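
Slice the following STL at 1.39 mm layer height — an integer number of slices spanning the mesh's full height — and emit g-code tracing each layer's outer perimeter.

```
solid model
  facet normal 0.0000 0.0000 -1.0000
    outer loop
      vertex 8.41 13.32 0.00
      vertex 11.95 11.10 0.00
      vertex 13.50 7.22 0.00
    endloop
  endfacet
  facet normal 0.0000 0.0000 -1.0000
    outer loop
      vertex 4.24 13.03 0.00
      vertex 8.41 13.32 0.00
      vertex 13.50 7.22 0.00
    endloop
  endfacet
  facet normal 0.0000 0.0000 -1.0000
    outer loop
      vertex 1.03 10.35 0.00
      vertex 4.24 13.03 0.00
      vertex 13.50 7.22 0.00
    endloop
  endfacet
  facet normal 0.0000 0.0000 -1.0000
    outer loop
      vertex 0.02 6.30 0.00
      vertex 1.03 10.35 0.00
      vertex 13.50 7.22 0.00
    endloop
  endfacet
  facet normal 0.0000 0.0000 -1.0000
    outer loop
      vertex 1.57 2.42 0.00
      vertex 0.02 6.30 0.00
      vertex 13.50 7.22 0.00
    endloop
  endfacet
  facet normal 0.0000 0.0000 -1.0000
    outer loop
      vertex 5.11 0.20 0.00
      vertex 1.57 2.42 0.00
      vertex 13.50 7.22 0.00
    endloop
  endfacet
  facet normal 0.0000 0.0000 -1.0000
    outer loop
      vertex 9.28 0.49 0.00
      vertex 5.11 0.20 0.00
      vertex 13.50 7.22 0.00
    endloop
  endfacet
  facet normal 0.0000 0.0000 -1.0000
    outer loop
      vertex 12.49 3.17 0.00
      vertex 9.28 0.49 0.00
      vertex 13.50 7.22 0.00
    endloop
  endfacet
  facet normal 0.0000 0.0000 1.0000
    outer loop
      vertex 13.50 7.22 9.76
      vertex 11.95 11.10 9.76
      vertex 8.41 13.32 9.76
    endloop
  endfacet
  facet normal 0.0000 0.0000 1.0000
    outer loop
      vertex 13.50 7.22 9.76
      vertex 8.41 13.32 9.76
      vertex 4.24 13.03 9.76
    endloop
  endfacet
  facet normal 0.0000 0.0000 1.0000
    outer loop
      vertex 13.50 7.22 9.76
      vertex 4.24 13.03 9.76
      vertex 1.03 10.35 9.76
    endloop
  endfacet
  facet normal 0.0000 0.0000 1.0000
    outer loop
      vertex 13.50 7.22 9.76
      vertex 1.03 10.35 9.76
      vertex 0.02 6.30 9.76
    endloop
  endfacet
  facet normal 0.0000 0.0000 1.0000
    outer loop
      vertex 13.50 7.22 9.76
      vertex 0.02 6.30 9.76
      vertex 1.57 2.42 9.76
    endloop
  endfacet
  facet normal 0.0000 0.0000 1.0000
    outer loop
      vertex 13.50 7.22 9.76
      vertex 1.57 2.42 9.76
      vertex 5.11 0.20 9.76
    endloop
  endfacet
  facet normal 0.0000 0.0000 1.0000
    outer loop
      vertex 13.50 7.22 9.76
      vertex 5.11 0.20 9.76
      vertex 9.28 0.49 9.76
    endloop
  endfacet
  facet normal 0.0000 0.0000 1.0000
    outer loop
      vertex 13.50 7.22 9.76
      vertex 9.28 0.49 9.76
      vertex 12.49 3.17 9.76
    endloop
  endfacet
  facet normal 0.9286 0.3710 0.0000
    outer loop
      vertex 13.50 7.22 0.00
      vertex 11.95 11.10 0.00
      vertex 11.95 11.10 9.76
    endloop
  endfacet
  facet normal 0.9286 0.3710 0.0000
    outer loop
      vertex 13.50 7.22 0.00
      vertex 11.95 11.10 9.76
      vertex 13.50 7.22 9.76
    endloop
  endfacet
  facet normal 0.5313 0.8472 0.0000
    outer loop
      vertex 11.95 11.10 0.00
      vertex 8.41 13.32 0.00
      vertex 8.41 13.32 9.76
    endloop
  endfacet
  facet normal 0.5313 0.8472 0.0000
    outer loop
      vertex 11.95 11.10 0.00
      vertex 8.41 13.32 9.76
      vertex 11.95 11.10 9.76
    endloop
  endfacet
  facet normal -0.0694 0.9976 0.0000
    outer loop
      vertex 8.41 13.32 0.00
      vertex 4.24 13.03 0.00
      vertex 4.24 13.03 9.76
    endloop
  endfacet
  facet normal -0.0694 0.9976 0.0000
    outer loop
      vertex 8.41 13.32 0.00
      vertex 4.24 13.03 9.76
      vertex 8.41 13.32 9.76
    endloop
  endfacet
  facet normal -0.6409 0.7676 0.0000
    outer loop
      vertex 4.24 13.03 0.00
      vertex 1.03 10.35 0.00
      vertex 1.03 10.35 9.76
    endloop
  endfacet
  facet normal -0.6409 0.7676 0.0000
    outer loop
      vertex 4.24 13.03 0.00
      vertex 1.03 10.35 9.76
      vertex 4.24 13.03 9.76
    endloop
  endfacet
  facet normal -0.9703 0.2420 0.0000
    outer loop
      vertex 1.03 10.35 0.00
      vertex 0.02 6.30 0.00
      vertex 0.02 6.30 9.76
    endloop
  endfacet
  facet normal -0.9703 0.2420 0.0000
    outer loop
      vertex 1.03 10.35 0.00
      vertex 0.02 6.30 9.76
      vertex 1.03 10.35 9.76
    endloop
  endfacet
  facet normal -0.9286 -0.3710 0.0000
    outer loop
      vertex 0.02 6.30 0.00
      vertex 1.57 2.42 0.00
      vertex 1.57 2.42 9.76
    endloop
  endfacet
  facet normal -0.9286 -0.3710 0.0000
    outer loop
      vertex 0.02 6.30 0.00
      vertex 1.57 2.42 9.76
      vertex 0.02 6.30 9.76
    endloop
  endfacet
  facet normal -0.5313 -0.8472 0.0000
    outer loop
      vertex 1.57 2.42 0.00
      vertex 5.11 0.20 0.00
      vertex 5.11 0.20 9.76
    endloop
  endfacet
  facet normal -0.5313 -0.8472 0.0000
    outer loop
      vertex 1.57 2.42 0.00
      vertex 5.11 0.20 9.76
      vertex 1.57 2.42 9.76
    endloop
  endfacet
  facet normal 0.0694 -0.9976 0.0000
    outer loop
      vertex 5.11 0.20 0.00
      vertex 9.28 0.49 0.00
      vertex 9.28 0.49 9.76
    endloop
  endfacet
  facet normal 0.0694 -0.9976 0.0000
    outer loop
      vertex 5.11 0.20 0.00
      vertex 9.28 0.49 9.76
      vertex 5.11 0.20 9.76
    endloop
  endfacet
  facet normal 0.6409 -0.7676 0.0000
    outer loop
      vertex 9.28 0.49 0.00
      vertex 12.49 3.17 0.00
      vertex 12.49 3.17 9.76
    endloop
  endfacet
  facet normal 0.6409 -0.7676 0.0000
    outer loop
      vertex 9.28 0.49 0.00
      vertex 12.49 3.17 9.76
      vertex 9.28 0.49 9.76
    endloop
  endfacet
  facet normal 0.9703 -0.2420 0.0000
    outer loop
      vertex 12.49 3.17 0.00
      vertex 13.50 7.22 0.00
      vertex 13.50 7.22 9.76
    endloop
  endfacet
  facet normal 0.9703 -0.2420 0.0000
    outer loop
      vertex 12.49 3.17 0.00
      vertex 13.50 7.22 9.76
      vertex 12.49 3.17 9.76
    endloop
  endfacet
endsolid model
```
; perimeter-only toolpath
G21 ; units = mm
G90 ; absolute positioning
G28 ; home
; layer 1
G0 Z1.39
G0 X13.50 Y7.22
G1 X11.95 Y11.10
G1 X8.41 Y13.32
G1 X4.24 Y13.03
G1 X1.03 Y10.35
G1 X0.02 Y6.30
G1 X1.57 Y2.42
G1 X5.11 Y0.20
G1 X9.28 Y0.49
G1 X12.49 Y3.17
G1 X13.50 Y7.22
; layer 2
G0 Z2.79
G0 X13.50 Y7.22
G1 X11.95 Y11.10
G1 X8.41 Y13.32
G1 X4.24 Y13.03
G1 X1.03 Y10.35
G1 X0.02 Y6.30
G1 X1.57 Y2.42
G1 X5.11 Y0.20
G1 X9.28 Y0.49
G1 X12.49 Y3.17
G1 X13.50 Y7.22
; layer 3
G0 Z4.18
G0 X13.50 Y7.22
G1 X11.95 Y11.10
G1 X8.41 Y13.32
G1 X4.24 Y13.03
G1 X1.03 Y10.35
G1 X0.02 Y6.30
G1 X1.57 Y2.42
G1 X5.11 Y0.20
G1 X9.28 Y0.49
G1 X12.49 Y3.17
G1 X13.50 Y7.22
; layer 4
G0 Z5.58
G0 X13.50 Y7.22
G1 X11.95 Y11.10
G1 X8.41 Y13.32
G1 X4.24 Y13.03
G1 X1.03 Y10.35
G1 X0.02 Y6.30
G1 X1.57 Y2.42
G1 X5.11 Y0.20
G1 X9.28 Y0.49
G1 X12.49 Y3.17
G1 X13.50 Y7.22
; layer 5
G0 Z6.97
G0 X13.50 Y7.22
G1 X11.95 Y11.10
G1 X8.41 Y13.32
G1 X4.24 Y13.03
G1 X1.03 Y10.35
G1 X0.02 Y6.30
G1 X1.57 Y2.42
G1 X5.11 Y0.20
G1 X9.28 Y0.49
G1 X12.49 Y3.17
G1 X13.50 Y7.22
; layer 6
G0 Z8.37
G0 X13.50 Y7.22
G1 X11.95 Y11.10
G1 X8.41 Y13.32
G1 X4.24 Y13.03
G1 X1.03 Y10.35
G1 X0.02 Y6.30
G1 X1.57 Y2.42
G1 X5.11 Y0.20
G1 X9.28 Y0.49
G1 X12.49 Y3.17
G1 X13.50 Y7.22
; layer 7
G0 Z9.76
G0 X13.50 Y7.22
G1 X11.95 Y11.10
G1 X8.41 Y13.32
G1 X4.24 Y13.03
G1 X1.03 Y10.35
G1 X0.02 Y6.30
G1 X1.57 Y2.42
G1 X5.11 Y0.20
G1 X9.28 Y0.49
G1 X12.49 Y3.17
G1 X13.50 Y7.22
M2 ; end

The solid is a regular 10-sided prism (a cylinder approximated with 10 flat sides), circumscribed radius ≈ 6.76 mm, height ≈ 9.76 mm. Slicing at Δz = 1.39 mm — 7 equal slices spanning the solid's height, so layer i sits at z = i·h/7 — gives 7 non-empty perimeters. Each is a 10-segment closed polygon; G0 lifts to the layer z and rapids to the start vertex, then G1 traces the edges.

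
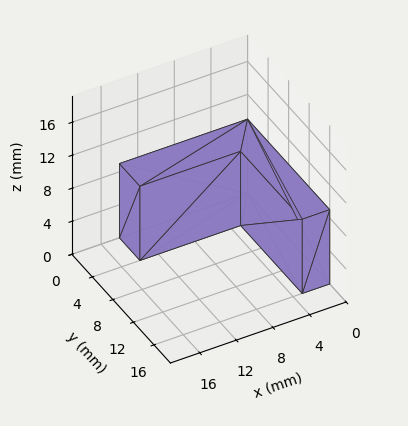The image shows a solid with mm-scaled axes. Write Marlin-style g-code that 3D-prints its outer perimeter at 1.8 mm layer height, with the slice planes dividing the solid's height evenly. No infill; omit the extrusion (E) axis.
Reading the render: the shape is an L-shaped prism: outer 14 × 16 mm, arm thicknesses ≈ 4 mm (horizontal) and 3 mm (vertical), extruded 9 mm in z (dimensions read to the nearest mm from the axis ticks). For the g-code, the solid's height is divided into equal slices at the stated Δz and each level perimeter traced with G1 moves after a G0 lift.

; perimeter-only toolpath
G21 ; units = mm
G90 ; absolute positioning
G28 ; home
; layer 1
G0 Z1.8
G0 X0.0 Y0.0
G1 X14.0 Y0.0
G1 X14.0 Y4.0
G1 X3.0 Y4.0
G1 X3.0 Y16.0
G1 X0.0 Y16.0
G1 X0.0 Y0.0
; layer 2
G0 Z3.6
G0 X0.0 Y0.0
G1 X14.0 Y0.0
G1 X14.0 Y4.0
G1 X3.0 Y4.0
G1 X3.0 Y16.0
G1 X0.0 Y16.0
G1 X0.0 Y0.0
; layer 3
G0 Z5.4
G0 X0.0 Y0.0
G1 X14.0 Y0.0
G1 X14.0 Y4.0
G1 X3.0 Y4.0
G1 X3.0 Y16.0
G1 X0.0 Y16.0
G1 X0.0 Y0.0
; layer 4
G0 Z7.2
G0 X0.0 Y0.0
G1 X14.0 Y0.0
G1 X14.0 Y4.0
G1 X3.0 Y4.0
G1 X3.0 Y16.0
G1 X0.0 Y16.0
G1 X0.0 Y0.0
; layer 5
G0 Z9.0
G0 X0.0 Y0.0
G1 X14.0 Y0.0
G1 X14.0 Y4.0
G1 X3.0 Y4.0
G1 X3.0 Y16.0
G1 X0.0 Y16.0
G1 X0.0 Y0.0
M2 ; end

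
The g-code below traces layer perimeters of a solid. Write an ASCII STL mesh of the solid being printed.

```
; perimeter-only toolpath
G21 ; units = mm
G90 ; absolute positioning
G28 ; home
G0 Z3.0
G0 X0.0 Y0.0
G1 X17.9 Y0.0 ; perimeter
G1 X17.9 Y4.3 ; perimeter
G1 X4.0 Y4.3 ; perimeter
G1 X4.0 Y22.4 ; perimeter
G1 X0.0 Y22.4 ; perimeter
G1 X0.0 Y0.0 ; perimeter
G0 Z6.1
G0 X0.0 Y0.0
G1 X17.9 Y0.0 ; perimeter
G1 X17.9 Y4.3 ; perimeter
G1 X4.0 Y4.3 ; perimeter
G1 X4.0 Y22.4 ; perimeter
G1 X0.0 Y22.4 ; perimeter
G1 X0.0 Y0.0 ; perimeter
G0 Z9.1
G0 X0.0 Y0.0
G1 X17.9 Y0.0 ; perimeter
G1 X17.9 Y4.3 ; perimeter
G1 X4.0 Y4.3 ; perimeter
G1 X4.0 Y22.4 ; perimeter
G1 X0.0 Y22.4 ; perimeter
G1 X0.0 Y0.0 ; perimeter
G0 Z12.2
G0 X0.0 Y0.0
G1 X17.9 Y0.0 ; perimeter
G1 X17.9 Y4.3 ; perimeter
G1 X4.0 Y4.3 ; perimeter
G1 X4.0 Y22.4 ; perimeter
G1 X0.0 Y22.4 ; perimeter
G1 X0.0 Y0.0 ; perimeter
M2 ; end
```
solid part
  facet normal 0.0000 0.0000 -1.0000
    outer loop
      vertex 17.9 4.3 0.0
      vertex 17.9 0.0 0.0
      vertex 0.0 0.0 0.0
    endloop
  endfacet
  facet normal 0.0000 0.0000 -1.0000
    outer loop
      vertex 4.0 4.3 0.0
      vertex 17.9 4.3 0.0
      vertex 0.0 0.0 0.0
    endloop
  endfacet
  facet normal 0.0000 0.0000 -1.0000
    outer loop
      vertex 4.0 22.4 0.0
      vertex 4.0 4.3 0.0
      vertex 0.0 0.0 0.0
    endloop
  endfacet
  facet normal 0.0000 0.0000 -1.0000
    outer loop
      vertex 0.0 22.4 0.0
      vertex 4.0 22.4 0.0
      vertex 0.0 0.0 0.0
    endloop
  endfacet
  facet normal 0.0000 0.0000 1.0000
    outer loop
      vertex 0.0 0.0 12.2
      vertex 17.9 0.0 12.2
      vertex 17.9 4.3 12.2
    endloop
  endfacet
  facet normal 0.0000 0.0000 1.0000
    outer loop
      vertex 0.0 0.0 12.2
      vertex 17.9 4.3 12.2
      vertex 4.0 4.3 12.2
    endloop
  endfacet
  facet normal 0.0000 0.0000 1.0000
    outer loop
      vertex 0.0 0.0 12.2
      vertex 4.0 4.3 12.2
      vertex 4.0 22.4 12.2
    endloop
  endfacet
  facet normal 0.0000 0.0000 1.0000
    outer loop
      vertex 0.0 0.0 12.2
      vertex 4.0 22.4 12.2
      vertex 0.0 22.4 12.2
    endloop
  endfacet
  facet normal 0.0000 -1.0000 0.0000
    outer loop
      vertex 0.0 0.0 0.0
      vertex 17.9 0.0 0.0
      vertex 17.9 0.0 12.2
    endloop
  endfacet
  facet normal 0.0000 -1.0000 0.0000
    outer loop
      vertex 0.0 0.0 0.0
      vertex 17.9 0.0 12.2
      vertex 0.0 0.0 12.2
    endloop
  endfacet
  facet normal 1.0000 0.0000 0.0000
    outer loop
      vertex 17.9 0.0 0.0
      vertex 17.9 4.3 0.0
      vertex 17.9 4.3 12.2
    endloop
  endfacet
  facet normal 1.0000 0.0000 0.0000
    outer loop
      vertex 17.9 0.0 0.0
      vertex 17.9 4.3 12.2
      vertex 17.9 0.0 12.2
    endloop
  endfacet
  facet normal 0.0000 1.0000 0.0000
    outer loop
      vertex 17.9 4.3 0.0
      vertex 4.0 4.3 0.0
      vertex 4.0 4.3 12.2
    endloop
  endfacet
  facet normal 0.0000 1.0000 0.0000
    outer loop
      vertex 17.9 4.3 0.0
      vertex 4.0 4.3 12.2
      vertex 17.9 4.3 12.2
    endloop
  endfacet
  facet normal 1.0000 0.0000 0.0000
    outer loop
      vertex 4.0 4.3 0.0
      vertex 4.0 22.4 0.0
      vertex 4.0 22.4 12.2
    endloop
  endfacet
  facet normal 1.0000 0.0000 0.0000
    outer loop
      vertex 4.0 4.3 0.0
      vertex 4.0 22.4 12.2
      vertex 4.0 4.3 12.2
    endloop
  endfacet
  facet normal 0.0000 1.0000 0.0000
    outer loop
      vertex 4.0 22.4 0.0
      vertex 0.0 22.4 0.0
      vertex 0.0 22.4 12.2
    endloop
  endfacet
  facet normal 0.0000 1.0000 0.0000
    outer loop
      vertex 4.0 22.4 0.0
      vertex 0.0 22.4 12.2
      vertex 4.0 22.4 12.2
    endloop
  endfacet
  facet normal -1.0000 0.0000 0.0000
    outer loop
      vertex 0.0 22.4 0.0
      vertex 0.0 0.0 0.0
      vertex 0.0 0.0 12.2
    endloop
  endfacet
  facet normal -1.0000 0.0000 0.0000
    outer loop
      vertex 0.0 22.4 0.0
      vertex 0.0 0.0 12.2
      vertex 0.0 22.4 12.2
    endloop
  endfacet
endsolid part

The G0 Z moves step by Δz≈3.0 mm. Every layer's G1 loop is the same polygon, so the solid is a straight extrusion of it from z=0 to z≈12.2. Closing with flat bottom and top caps and triangulating gives 20 facets — an L-shaped prism: outer 17.9 × 22.4 mm, arm thicknesses ≈ 4.3 mm (horizontal) and 4 mm (vertical), extruded 12.2 mm in z.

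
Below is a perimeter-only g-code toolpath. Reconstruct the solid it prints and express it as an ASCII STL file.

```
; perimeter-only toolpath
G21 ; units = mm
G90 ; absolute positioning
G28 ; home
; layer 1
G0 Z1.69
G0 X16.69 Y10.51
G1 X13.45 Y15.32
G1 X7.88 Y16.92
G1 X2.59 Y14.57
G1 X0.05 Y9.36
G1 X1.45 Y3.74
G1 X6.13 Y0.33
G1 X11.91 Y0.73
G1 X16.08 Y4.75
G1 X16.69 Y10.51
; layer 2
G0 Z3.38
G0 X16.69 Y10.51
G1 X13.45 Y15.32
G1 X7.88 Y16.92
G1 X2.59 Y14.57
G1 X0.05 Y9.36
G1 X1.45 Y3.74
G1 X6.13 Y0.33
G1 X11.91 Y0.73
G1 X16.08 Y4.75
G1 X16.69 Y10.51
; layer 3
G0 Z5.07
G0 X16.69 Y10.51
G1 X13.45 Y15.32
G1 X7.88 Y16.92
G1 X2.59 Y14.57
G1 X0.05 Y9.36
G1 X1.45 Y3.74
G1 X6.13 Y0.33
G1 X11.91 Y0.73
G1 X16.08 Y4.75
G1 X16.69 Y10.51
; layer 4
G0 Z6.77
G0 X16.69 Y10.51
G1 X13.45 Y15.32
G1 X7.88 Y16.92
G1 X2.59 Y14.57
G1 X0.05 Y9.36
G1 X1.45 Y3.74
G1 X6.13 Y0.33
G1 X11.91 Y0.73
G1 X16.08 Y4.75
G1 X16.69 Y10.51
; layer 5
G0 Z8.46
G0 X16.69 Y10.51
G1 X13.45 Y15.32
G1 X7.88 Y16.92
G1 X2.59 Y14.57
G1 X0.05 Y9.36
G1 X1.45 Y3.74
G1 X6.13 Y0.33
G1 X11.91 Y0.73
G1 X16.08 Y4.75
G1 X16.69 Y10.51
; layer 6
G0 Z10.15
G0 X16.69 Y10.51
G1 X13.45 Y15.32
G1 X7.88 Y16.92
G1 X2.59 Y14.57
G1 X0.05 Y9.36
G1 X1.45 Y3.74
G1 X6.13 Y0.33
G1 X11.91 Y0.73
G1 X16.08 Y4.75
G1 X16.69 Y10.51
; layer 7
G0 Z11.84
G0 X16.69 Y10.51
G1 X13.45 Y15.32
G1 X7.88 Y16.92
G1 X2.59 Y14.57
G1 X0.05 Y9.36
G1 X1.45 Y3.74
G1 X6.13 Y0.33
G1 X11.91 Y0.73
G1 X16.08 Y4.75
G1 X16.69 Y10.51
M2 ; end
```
solid part
  facet normal 0.0000 0.0000 -1.0000
    outer loop
      vertex 7.88 16.92 0.00
      vertex 13.45 15.32 0.00
      vertex 16.69 10.51 0.00
    endloop
  endfacet
  facet normal 0.0000 0.0000 -1.0000
    outer loop
      vertex 2.59 14.57 0.00
      vertex 7.88 16.92 0.00
      vertex 16.69 10.51 0.00
    endloop
  endfacet
  facet normal 0.0000 0.0000 -1.0000
    outer loop
      vertex 0.05 9.36 0.00
      vertex 2.59 14.57 0.00
      vertex 16.69 10.51 0.00
    endloop
  endfacet
  facet normal 0.0000 0.0000 -1.0000
    outer loop
      vertex 1.45 3.74 0.00
      vertex 0.05 9.36 0.00
      vertex 16.69 10.51 0.00
    endloop
  endfacet
  facet normal 0.0000 0.0000 -1.0000
    outer loop
      vertex 6.13 0.33 0.00
      vertex 1.45 3.74 0.00
      vertex 16.69 10.51 0.00
    endloop
  endfacet
  facet normal 0.0000 0.0000 -1.0000
    outer loop
      vertex 11.91 0.73 0.00
      vertex 6.13 0.33 0.00
      vertex 16.69 10.51 0.00
    endloop
  endfacet
  facet normal 0.0000 0.0000 -1.0000
    outer loop
      vertex 16.08 4.75 0.00
      vertex 11.91 0.73 0.00
      vertex 16.69 10.51 0.00
    endloop
  endfacet
  facet normal 0.0000 0.0000 1.0000
    outer loop
      vertex 16.69 10.51 11.84
      vertex 13.45 15.32 11.84
      vertex 7.88 16.92 11.84
    endloop
  endfacet
  facet normal 0.0000 0.0000 1.0000
    outer loop
      vertex 16.69 10.51 11.84
      vertex 7.88 16.92 11.84
      vertex 2.59 14.57 11.84
    endloop
  endfacet
  facet normal 0.0000 0.0000 1.0000
    outer loop
      vertex 16.69 10.51 11.84
      vertex 2.59 14.57 11.84
      vertex 0.05 9.36 11.84
    endloop
  endfacet
  facet normal 0.0000 0.0000 1.0000
    outer loop
      vertex 16.69 10.51 11.84
      vertex 0.05 9.36 11.84
      vertex 1.45 3.74 11.84
    endloop
  endfacet
  facet normal 0.0000 0.0000 1.0000
    outer loop
      vertex 16.69 10.51 11.84
      vertex 1.45 3.74 11.84
      vertex 6.13 0.33 11.84
    endloop
  endfacet
  facet normal 0.0000 0.0000 1.0000
    outer loop
      vertex 16.69 10.51 11.84
      vertex 6.13 0.33 11.84
      vertex 11.91 0.73 11.84
    endloop
  endfacet
  facet normal 0.0000 0.0000 1.0000
    outer loop
      vertex 16.69 10.51 11.84
      vertex 11.91 0.73 11.84
      vertex 16.08 4.75 11.84
    endloop
  endfacet
  facet normal 0.8294 0.5587 0.0000
    outer loop
      vertex 16.69 10.51 0.00
      vertex 13.45 15.32 0.00
      vertex 13.45 15.32 11.84
    endloop
  endfacet
  facet normal 0.8294 0.5587 0.0000
    outer loop
      vertex 16.69 10.51 0.00
      vertex 13.45 15.32 11.84
      vertex 16.69 10.51 11.84
    endloop
  endfacet
  facet normal 0.2761 0.9611 0.0000
    outer loop
      vertex 13.45 15.32 0.00
      vertex 7.88 16.92 0.00
      vertex 7.88 16.92 11.84
    endloop
  endfacet
  facet normal 0.2761 0.9611 0.0000
    outer loop
      vertex 13.45 15.32 0.00
      vertex 7.88 16.92 11.84
      vertex 13.45 15.32 11.84
    endloop
  endfacet
  facet normal -0.4060 0.9139 0.0000
    outer loop
      vertex 7.88 16.92 0.00
      vertex 2.59 14.57 0.00
      vertex 2.59 14.57 11.84
    endloop
  endfacet
  facet normal -0.4060 0.9139 0.0000
    outer loop
      vertex 7.88 16.92 0.00
      vertex 2.59 14.57 11.84
      vertex 7.88 16.92 11.84
    endloop
  endfacet
  facet normal -0.8989 0.4382 0.0000
    outer loop
      vertex 2.59 14.57 0.00
      vertex 0.05 9.36 0.00
      vertex 0.05 9.36 11.84
    endloop
  endfacet
  facet normal -0.8989 0.4382 0.0000
    outer loop
      vertex 2.59 14.57 0.00
      vertex 0.05 9.36 11.84
      vertex 2.59 14.57 11.84
    endloop
  endfacet
  facet normal -0.9703 -0.2417 0.0000
    outer loop
      vertex 0.05 9.36 0.00
      vertex 1.45 3.74 0.00
      vertex 1.45 3.74 11.84
    endloop
  endfacet
  facet normal -0.9703 -0.2417 0.0000
    outer loop
      vertex 0.05 9.36 0.00
      vertex 1.45 3.74 11.84
      vertex 0.05 9.36 11.84
    endloop
  endfacet
  facet normal -0.5889 -0.8082 0.0000
    outer loop
      vertex 1.45 3.74 0.00
      vertex 6.13 0.33 0.00
      vertex 6.13 0.33 11.84
    endloop
  endfacet
  facet normal -0.5889 -0.8082 0.0000
    outer loop
      vertex 1.45 3.74 0.00
      vertex 6.13 0.33 11.84
      vertex 1.45 3.74 11.84
    endloop
  endfacet
  facet normal 0.0690 -0.9976 0.0000
    outer loop
      vertex 6.13 0.33 0.00
      vertex 11.91 0.73 0.00
      vertex 11.91 0.73 11.84
    endloop
  endfacet
  facet normal 0.0690 -0.9976 0.0000
    outer loop
      vertex 6.13 0.33 0.00
      vertex 11.91 0.73 11.84
      vertex 6.13 0.33 11.84
    endloop
  endfacet
  facet normal 0.6940 -0.7199 0.0000
    outer loop
      vertex 11.91 0.73 0.00
      vertex 16.08 4.75 0.00
      vertex 16.08 4.75 11.84
    endloop
  endfacet
  facet normal 0.6940 -0.7199 0.0000
    outer loop
      vertex 11.91 0.73 0.00
      vertex 16.08 4.75 11.84
      vertex 11.91 0.73 11.84
    endloop
  endfacet
  facet normal 0.9944 -0.1053 0.0000
    outer loop
      vertex 16.08 4.75 0.00
      vertex 16.69 10.51 0.00
      vertex 16.69 10.51 11.84
    endloop
  endfacet
  facet normal 0.9944 -0.1053 0.0000
    outer loop
      vertex 16.08 4.75 0.00
      vertex 16.69 10.51 11.84
      vertex 16.08 4.75 11.84
    endloop
  endfacet
endsolid part

The G0 Z moves step by Δz≈1.69 mm. Every layer's G1 loop is the same polygon, so the solid is a straight extrusion of it from z=0 to z≈11.8. Closing with flat bottom and top caps and triangulating gives 32 facets — a regular 9-sided prism (a cylinder approximated with 9 flat sides), circumscribed radius ≈ 8.47 mm, height ≈ 11.8 mm.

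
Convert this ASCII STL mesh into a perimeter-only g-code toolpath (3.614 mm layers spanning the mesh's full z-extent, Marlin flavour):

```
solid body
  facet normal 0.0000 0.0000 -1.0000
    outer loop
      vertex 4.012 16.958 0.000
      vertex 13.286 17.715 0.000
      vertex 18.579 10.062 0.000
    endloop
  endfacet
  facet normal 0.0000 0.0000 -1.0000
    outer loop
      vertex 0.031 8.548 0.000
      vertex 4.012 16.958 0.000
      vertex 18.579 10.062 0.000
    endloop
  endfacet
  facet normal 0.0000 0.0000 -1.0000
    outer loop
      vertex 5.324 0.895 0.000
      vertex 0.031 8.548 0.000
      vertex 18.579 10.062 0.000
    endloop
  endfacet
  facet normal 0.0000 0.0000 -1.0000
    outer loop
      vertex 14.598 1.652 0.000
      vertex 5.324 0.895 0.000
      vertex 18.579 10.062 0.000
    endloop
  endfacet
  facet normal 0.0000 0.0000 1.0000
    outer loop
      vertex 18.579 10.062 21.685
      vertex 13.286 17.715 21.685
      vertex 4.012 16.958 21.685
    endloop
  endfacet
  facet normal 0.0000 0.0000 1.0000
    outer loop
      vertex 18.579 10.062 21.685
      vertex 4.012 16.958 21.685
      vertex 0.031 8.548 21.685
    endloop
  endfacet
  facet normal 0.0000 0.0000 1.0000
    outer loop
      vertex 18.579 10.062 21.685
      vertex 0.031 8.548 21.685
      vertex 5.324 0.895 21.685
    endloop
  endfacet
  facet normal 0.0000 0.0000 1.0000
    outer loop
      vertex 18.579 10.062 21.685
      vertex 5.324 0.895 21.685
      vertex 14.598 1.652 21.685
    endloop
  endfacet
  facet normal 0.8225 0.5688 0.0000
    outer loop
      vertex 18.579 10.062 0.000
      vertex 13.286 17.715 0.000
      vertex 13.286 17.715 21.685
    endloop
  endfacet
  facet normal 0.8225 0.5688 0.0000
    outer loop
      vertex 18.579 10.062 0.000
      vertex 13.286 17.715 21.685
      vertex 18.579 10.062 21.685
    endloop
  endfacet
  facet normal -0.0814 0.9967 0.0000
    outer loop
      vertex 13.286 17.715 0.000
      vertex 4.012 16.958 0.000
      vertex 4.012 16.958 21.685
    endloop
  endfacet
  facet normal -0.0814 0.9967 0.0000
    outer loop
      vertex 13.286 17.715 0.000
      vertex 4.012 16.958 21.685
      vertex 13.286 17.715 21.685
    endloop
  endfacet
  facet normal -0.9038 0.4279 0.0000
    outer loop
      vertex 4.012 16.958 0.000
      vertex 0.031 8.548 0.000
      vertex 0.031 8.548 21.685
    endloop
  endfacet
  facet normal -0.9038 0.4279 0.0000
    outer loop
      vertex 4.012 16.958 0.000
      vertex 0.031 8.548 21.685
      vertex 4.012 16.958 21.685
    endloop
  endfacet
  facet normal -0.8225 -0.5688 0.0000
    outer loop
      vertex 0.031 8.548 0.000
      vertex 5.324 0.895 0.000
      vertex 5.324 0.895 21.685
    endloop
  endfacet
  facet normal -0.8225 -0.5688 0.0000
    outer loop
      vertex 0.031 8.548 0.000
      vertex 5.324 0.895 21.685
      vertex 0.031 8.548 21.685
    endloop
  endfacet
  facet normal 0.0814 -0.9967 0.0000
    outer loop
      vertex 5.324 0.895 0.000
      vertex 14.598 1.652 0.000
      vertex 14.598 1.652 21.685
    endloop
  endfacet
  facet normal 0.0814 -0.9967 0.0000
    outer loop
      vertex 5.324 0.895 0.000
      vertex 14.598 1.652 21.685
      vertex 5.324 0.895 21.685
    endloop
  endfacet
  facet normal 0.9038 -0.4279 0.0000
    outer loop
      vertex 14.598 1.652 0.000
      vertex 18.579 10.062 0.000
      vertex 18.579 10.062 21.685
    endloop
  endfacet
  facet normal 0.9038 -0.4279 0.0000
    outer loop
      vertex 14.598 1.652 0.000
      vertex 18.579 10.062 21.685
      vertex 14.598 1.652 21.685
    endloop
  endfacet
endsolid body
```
; perimeter-only toolpath
G21 ; units = mm
G90 ; absolute positioning
G28 ; home
; layer 1
G0 Z3.614
G0 X18.579 Y10.062
G1 X13.286 Y17.715
G1 X4.012 Y16.958
G1 X0.031 Y8.548
G1 X5.324 Y0.895
G1 X14.598 Y1.652
G1 X18.579 Y10.062
; layer 2
G0 Z7.228
G0 X18.579 Y10.062
G1 X13.286 Y17.715
G1 X4.012 Y16.958
G1 X0.031 Y8.548
G1 X5.324 Y0.895
G1 X14.598 Y1.652
G1 X18.579 Y10.062
; layer 3
G0 Z10.842
G0 X18.579 Y10.062
G1 X13.286 Y17.715
G1 X4.012 Y16.958
G1 X0.031 Y8.548
G1 X5.324 Y0.895
G1 X14.598 Y1.652
G1 X18.579 Y10.062
; layer 4
G0 Z14.457
G0 X18.579 Y10.062
G1 X13.286 Y17.715
G1 X4.012 Y16.958
G1 X0.031 Y8.548
G1 X5.324 Y0.895
G1 X14.598 Y1.652
G1 X18.579 Y10.062
; layer 5
G0 Z18.071
G0 X18.579 Y10.062
G1 X13.286 Y17.715
G1 X4.012 Y16.958
G1 X0.031 Y8.548
G1 X5.324 Y0.895
G1 X14.598 Y1.652
G1 X18.579 Y10.062
; layer 6
G0 Z21.685
G0 X18.579 Y10.062
G1 X13.286 Y17.715
G1 X4.012 Y16.958
G1 X0.031 Y8.548
G1 X5.324 Y0.895
G1 X14.598 Y1.652
G1 X18.579 Y10.062
M2 ; end

The solid is a regular 6-sided prism (a cylinder approximated with 6 flat sides), circumscribed radius ≈ 9.3 mm, height ≈ 21.7 mm. Slicing at Δz = 3.614 mm — 6 equal slices spanning the solid's height, so layer i sits at z = i·h/6 — gives 6 non-empty perimeters. Each is a 6-segment closed polygon; G0 lifts to the layer z and rapids to the start vertex, then G1 traces the edges.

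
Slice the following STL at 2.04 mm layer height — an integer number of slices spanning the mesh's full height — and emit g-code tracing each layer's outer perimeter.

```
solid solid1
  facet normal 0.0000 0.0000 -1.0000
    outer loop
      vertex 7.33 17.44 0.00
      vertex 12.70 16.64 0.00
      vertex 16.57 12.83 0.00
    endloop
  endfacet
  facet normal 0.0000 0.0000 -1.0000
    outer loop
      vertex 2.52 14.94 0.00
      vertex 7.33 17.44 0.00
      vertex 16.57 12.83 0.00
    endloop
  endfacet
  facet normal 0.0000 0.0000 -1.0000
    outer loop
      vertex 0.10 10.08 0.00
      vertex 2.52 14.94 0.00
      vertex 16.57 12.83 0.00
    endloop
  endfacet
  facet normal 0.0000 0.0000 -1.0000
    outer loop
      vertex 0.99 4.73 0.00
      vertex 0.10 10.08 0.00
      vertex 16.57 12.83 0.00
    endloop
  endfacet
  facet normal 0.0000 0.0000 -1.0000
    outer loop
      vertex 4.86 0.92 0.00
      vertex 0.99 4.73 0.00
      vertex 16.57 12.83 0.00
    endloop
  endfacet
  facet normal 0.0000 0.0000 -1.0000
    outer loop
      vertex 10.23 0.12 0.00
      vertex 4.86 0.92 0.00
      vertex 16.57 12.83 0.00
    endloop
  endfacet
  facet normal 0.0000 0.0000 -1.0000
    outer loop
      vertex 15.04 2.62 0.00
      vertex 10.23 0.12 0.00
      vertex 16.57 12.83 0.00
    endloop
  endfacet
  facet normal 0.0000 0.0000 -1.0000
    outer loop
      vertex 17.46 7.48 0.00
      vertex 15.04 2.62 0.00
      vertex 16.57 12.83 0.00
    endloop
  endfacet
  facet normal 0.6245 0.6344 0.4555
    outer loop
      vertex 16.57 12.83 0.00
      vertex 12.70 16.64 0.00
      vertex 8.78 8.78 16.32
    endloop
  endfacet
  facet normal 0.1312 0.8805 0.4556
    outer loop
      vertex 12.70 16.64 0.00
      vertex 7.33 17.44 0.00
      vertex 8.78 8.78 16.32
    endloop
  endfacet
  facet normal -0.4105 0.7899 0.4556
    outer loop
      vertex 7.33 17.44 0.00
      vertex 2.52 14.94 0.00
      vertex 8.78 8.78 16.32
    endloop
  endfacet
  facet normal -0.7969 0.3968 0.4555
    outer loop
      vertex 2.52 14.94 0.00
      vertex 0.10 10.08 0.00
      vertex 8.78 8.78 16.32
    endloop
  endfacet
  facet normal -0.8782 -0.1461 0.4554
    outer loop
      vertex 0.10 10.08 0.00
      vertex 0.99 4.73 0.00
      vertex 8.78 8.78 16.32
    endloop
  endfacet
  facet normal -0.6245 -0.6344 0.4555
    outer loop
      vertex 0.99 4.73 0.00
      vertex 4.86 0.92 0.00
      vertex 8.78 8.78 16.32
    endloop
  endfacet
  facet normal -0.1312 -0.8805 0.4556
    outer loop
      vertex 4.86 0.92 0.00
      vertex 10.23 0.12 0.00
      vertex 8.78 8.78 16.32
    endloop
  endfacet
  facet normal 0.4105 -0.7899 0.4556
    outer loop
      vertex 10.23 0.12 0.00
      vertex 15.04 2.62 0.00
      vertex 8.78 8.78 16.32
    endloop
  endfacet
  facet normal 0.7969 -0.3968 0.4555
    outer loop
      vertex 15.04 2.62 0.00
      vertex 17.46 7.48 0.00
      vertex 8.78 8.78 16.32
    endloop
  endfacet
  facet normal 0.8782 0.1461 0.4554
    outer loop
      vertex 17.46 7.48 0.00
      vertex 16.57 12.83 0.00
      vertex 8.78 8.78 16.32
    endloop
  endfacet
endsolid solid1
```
; perimeter-only toolpath
G21 ; units = mm
G90 ; absolute positioning
G28 ; home
; layer 1
G0 Z2.04
G0 X15.60 Y12.32
G1 X12.21 Y15.66
G1 X7.51 Y16.36
G1 X3.30 Y14.17
G1 X1.18 Y9.92
G1 X1.96 Y5.24
G1 X5.35 Y1.90
G1 X10.05 Y1.20
G1 X14.26 Y3.39
G1 X16.38 Y7.64
G1 X15.60 Y12.32
; layer 2
G0 Z4.08
G0 X14.62 Y11.82
G1 X11.72 Y14.68
G1 X7.69 Y15.28
G1 X4.08 Y13.40
G1 X2.27 Y9.76
G1 X2.94 Y5.74
G1 X5.84 Y2.88
G1 X9.87 Y2.28
G1 X13.47 Y4.16
G1 X15.29 Y7.80
G1 X14.62 Y11.82
; layer 3
G0 Z6.12
G0 X13.65 Y11.31
G1 X11.23 Y13.69
G1 X7.87 Y14.19
G1 X4.87 Y12.63
G1 X3.35 Y9.59
G1 X3.91 Y6.25
G1 X6.33 Y3.87
G1 X9.69 Y3.37
G1 X12.69 Y4.93
G1 X14.21 Y7.97
G1 X13.65 Y11.31
; layer 4
G0 Z8.16
G0 X12.68 Y10.80
G1 X10.74 Y12.71
G1 X8.05 Y13.11
G1 X5.65 Y11.86
G1 X4.44 Y9.43
G1 X4.88 Y6.75
G1 X6.82 Y4.85
G1 X9.50 Y4.45
G1 X11.91 Y5.70
G1 X13.12 Y8.13
G1 X12.68 Y10.80
; layer 5
G0 Z10.20
G0 X11.70 Y10.30
G1 X10.25 Y11.73
G1 X8.24 Y12.03
G1 X6.43 Y11.09
G1 X5.52 Y9.27
G1 X5.86 Y7.26
G1 X7.31 Y5.83
G1 X9.32 Y5.53
G1 X11.13 Y6.47
G1 X12.04 Y8.29
G1 X11.70 Y10.30
; layer 6
G0 Z12.24
G0 X10.73 Y9.79
G1 X9.76 Y10.74
G1 X8.42 Y10.95
G1 X7.21 Y10.32
G1 X6.61 Y9.10
G1 X6.83 Y7.77
G1 X7.80 Y6.81
G1 X9.14 Y6.61
G1 X10.34 Y7.24
G1 X10.95 Y8.45
G1 X10.73 Y9.79
; layer 7
G0 Z14.28
G0 X9.75 Y9.29
G1 X9.27 Y9.76
G1 X8.60 Y9.86
G1 X8.00 Y9.55
G1 X7.69 Y8.94
G1 X7.81 Y8.27
G1 X8.29 Y7.80
G1 X8.96 Y7.70
G1 X9.56 Y8.01
G1 X9.86 Y8.62
G1 X9.75 Y9.29
M2 ; end

The solid is a regular 10-sided pyramid, base circumscribed radius ≈ 8.78 mm, apex at z ≈ 16.3 mm. Slicing at Δz = 2.04 mm — 8 equal slices spanning the solid's height, so layer i sits at z = i·h/8 — gives 7 non-empty perimeters. Each is a 10-segment closed polygon; G0 lifts to the layer z and rapids to the start vertex, then G1 traces the edges. The cross-section shrinks linearly with z (the slice at the apex is degenerate and omitted).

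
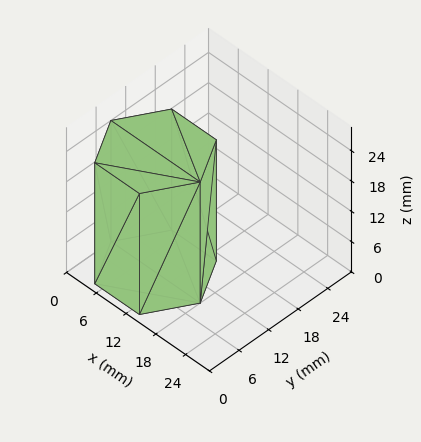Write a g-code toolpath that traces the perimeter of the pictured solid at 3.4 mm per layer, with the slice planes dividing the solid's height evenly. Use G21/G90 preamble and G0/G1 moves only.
Reading the render: the shape is a regular 6-sided prism (a cylinder approximated with 6 flat sides), circumscribed radius ≈ 9 mm, height ≈ 24 mm (dimensions read to the nearest mm from the axis ticks). For the g-code, the solid's height is divided into equal slices at the stated Δz and each level perimeter traced with G1 moves after a G0 lift.

; perimeter-only toolpath
G21 ; units = mm
G90 ; absolute positioning
G28 ; home
; layer 1
G0 Z3.4
G0 X18.0 Y9.0
G1 X13.5 Y16.8
G1 X4.5 Y16.8
G1 X0.0 Y9.0
G1 X4.5 Y1.2
G1 X13.5 Y1.2
G1 X18.0 Y9.0
; layer 2
G0 Z6.9
G0 X18.0 Y9.0
G1 X13.5 Y16.8
G1 X4.5 Y16.8
G1 X0.0 Y9.0
G1 X4.5 Y1.2
G1 X13.5 Y1.2
G1 X18.0 Y9.0
; layer 3
G0 Z10.3
G0 X18.0 Y9.0
G1 X13.5 Y16.8
G1 X4.5 Y16.8
G1 X0.0 Y9.0
G1 X4.5 Y1.2
G1 X13.5 Y1.2
G1 X18.0 Y9.0
; layer 4
G0 Z13.7
G0 X18.0 Y9.0
G1 X13.5 Y16.8
G1 X4.5 Y16.8
G1 X0.0 Y9.0
G1 X4.5 Y1.2
G1 X13.5 Y1.2
G1 X18.0 Y9.0
; layer 5
G0 Z17.1
G0 X18.0 Y9.0
G1 X13.5 Y16.8
G1 X4.5 Y16.8
G1 X0.0 Y9.0
G1 X4.5 Y1.2
G1 X13.5 Y1.2
G1 X18.0 Y9.0
; layer 6
G0 Z20.6
G0 X18.0 Y9.0
G1 X13.5 Y16.8
G1 X4.5 Y16.8
G1 X0.0 Y9.0
G1 X4.5 Y1.2
G1 X13.5 Y1.2
G1 X18.0 Y9.0
; layer 7
G0 Z24.0
G0 X18.0 Y9.0
G1 X13.5 Y16.8
G1 X4.5 Y16.8
G1 X0.0 Y9.0
G1 X4.5 Y1.2
G1 X13.5 Y1.2
G1 X18.0 Y9.0
M2 ; end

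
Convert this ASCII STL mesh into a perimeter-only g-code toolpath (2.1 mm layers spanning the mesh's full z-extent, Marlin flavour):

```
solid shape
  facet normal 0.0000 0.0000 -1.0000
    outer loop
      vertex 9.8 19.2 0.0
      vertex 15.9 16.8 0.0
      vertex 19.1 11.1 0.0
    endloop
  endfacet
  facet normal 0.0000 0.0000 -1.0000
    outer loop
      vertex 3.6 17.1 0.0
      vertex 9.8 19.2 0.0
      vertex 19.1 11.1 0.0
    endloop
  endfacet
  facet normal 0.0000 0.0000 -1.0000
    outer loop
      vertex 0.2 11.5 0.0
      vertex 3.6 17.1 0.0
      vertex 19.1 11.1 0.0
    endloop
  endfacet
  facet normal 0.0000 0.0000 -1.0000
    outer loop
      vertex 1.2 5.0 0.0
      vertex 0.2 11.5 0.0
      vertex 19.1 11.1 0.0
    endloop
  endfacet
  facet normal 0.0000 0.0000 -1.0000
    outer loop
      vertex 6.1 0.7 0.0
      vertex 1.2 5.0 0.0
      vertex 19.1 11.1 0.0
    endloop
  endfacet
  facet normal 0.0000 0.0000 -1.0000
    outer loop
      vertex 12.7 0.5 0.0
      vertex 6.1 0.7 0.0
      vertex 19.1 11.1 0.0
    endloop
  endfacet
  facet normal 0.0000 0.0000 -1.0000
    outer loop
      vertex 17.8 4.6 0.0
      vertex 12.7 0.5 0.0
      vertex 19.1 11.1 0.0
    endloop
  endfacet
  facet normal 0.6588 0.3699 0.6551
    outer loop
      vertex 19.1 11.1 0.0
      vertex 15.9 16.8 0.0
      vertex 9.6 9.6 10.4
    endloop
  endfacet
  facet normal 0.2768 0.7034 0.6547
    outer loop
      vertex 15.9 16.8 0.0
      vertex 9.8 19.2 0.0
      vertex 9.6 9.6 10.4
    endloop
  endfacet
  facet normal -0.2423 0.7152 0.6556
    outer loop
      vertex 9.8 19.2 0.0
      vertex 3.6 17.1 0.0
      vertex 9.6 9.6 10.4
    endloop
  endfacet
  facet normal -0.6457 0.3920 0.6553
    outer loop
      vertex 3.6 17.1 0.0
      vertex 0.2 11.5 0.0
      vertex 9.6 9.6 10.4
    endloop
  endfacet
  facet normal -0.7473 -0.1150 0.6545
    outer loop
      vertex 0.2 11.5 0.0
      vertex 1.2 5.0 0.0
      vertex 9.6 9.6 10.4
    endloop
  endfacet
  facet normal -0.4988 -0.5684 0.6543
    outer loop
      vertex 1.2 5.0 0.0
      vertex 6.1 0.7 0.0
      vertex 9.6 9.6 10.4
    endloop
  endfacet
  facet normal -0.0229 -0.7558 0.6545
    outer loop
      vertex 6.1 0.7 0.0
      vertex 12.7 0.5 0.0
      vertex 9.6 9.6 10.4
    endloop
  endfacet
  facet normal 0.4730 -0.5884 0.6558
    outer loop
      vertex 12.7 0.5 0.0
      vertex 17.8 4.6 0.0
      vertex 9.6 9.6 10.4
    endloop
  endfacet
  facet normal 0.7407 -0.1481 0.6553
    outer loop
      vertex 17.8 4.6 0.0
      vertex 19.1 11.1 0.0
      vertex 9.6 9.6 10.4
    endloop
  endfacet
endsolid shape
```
; perimeter-only toolpath
G21 ; units = mm
G90 ; absolute positioning
G28 ; home
; layer 1
G0 Z2.1
G0 X17.2 Y10.8
G1 X14.6 Y15.4
G1 X9.8 Y17.3
G1 X4.8 Y15.6
G1 X2.1 Y11.1
G1 X2.9 Y5.9
G1 X6.8 Y2.5
G1 X12.1 Y2.3
G1 X16.2 Y5.6
G1 X17.2 Y10.8
; layer 2
G0 Z4.2
G0 X15.3 Y10.5
G1 X13.4 Y13.9
G1 X9.7 Y15.4
G1 X6.0 Y14.1
G1 X4.0 Y10.7
G1 X4.6 Y6.8
G1 X7.5 Y4.3
G1 X11.5 Y4.1
G1 X14.5 Y6.6
G1 X15.3 Y10.5
; layer 3
G0 Z6.2
G0 X13.4 Y10.2
G1 X12.1 Y12.5
G1 X9.7 Y13.4
G1 X7.2 Y12.6
G1 X5.8 Y10.4
G1 X6.2 Y7.8
G1 X8.2 Y6.0
G1 X10.8 Y6.0
G1 X12.9 Y7.6
G1 X13.4 Y10.2
; layer 4
G0 Z8.3
G0 X11.5 Y9.9
G1 X10.9 Y11.0
G1 X9.6 Y11.5
G1 X8.4 Y11.1
G1 X7.7 Y10.0
G1 X7.9 Y8.7
G1 X8.9 Y7.8
G1 X10.2 Y7.8
G1 X11.2 Y8.6
G1 X11.5 Y9.9
M2 ; end

The solid is a regular 9-sided pyramid, base circumscribed radius ≈ 9.6 mm, apex at z ≈ 10.4 mm. Slicing at Δz = 2.1 mm — 5 equal slices spanning the solid's height, so layer i sits at z = i·h/5 — gives 4 non-empty perimeters. Each is a 9-segment closed polygon; G0 lifts to the layer z and rapids to the start vertex, then G1 traces the edges. The cross-section shrinks linearly with z (the slice at the apex is degenerate and omitted).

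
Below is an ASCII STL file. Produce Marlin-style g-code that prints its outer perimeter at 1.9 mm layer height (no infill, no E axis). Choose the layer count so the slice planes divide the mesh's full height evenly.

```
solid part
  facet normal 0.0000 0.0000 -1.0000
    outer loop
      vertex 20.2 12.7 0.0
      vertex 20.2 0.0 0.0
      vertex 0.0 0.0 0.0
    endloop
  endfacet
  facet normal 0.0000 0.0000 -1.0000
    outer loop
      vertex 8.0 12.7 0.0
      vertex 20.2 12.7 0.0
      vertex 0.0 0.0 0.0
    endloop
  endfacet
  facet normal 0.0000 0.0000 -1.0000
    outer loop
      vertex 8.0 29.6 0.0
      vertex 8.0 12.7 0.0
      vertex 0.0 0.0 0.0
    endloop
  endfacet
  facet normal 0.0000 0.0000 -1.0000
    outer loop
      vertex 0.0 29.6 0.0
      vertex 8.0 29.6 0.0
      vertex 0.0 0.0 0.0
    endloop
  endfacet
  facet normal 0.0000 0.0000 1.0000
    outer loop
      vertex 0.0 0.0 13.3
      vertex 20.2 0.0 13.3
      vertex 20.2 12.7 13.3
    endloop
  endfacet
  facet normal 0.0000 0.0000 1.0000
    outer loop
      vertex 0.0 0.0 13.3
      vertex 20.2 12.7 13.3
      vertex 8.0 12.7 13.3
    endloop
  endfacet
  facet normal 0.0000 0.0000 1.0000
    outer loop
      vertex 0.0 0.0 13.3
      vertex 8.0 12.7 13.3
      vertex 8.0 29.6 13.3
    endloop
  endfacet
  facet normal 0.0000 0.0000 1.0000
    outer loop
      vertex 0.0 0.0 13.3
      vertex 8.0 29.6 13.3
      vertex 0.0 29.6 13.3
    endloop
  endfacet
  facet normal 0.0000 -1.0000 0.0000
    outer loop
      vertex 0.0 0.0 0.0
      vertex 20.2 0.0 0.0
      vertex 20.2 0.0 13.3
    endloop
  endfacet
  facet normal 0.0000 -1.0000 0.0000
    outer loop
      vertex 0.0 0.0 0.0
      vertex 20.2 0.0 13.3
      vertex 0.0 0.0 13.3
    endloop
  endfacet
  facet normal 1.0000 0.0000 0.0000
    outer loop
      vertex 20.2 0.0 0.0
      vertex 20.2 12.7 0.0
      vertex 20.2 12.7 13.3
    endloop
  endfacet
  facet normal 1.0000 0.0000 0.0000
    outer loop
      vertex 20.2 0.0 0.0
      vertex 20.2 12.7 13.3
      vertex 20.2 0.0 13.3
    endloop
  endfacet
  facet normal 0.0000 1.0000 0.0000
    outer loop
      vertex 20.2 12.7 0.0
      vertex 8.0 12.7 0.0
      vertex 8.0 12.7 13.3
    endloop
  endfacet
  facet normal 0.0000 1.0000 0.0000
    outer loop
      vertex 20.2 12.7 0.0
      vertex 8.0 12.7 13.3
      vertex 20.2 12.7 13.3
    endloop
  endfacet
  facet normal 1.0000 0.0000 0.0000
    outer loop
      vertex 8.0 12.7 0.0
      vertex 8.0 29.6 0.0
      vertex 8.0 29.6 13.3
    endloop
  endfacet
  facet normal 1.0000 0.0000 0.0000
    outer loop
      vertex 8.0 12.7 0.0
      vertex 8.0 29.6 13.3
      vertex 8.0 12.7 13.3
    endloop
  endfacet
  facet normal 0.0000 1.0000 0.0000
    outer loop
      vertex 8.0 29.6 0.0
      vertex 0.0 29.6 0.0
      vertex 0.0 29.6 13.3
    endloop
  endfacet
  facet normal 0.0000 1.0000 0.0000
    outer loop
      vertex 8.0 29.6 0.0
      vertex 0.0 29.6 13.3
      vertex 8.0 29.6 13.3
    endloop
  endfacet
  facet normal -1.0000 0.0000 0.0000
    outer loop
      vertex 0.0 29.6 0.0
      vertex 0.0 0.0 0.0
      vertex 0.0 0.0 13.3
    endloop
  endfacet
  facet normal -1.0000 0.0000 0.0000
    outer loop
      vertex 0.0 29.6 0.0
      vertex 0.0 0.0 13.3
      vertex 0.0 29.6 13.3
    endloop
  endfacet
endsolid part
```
; perimeter-only toolpath
G21 ; units = mm
G90 ; absolute positioning
G28 ; home
; layer 1
G0 Z1.9
G0 X0.0 Y0.0
G1 X20.2 Y0.0
G1 X20.2 Y12.7
G1 X8.0 Y12.7
G1 X8.0 Y29.6
G1 X0.0 Y29.6
G1 X0.0 Y0.0
; layer 2
G0 Z3.8
G0 X0.0 Y0.0
G1 X20.2 Y0.0
G1 X20.2 Y12.7
G1 X8.0 Y12.7
G1 X8.0 Y29.6
G1 X0.0 Y29.6
G1 X0.0 Y0.0
; layer 3
G0 Z5.7
G0 X0.0 Y0.0
G1 X20.2 Y0.0
G1 X20.2 Y12.7
G1 X8.0 Y12.7
G1 X8.0 Y29.6
G1 X0.0 Y29.6
G1 X0.0 Y0.0
; layer 4
G0 Z7.6
G0 X0.0 Y0.0
G1 X20.2 Y0.0
G1 X20.2 Y12.7
G1 X8.0 Y12.7
G1 X8.0 Y29.6
G1 X0.0 Y29.6
G1 X0.0 Y0.0
; layer 5
G0 Z9.5
G0 X0.0 Y0.0
G1 X20.2 Y0.0
G1 X20.2 Y12.7
G1 X8.0 Y12.7
G1 X8.0 Y29.6
G1 X0.0 Y29.6
G1 X0.0 Y0.0
; layer 6
G0 Z11.4
G0 X0.0 Y0.0
G1 X20.2 Y0.0
G1 X20.2 Y12.7
G1 X8.0 Y12.7
G1 X8.0 Y29.6
G1 X0.0 Y29.6
G1 X0.0 Y0.0
; layer 7
G0 Z13.3
G0 X0.0 Y0.0
G1 X20.2 Y0.0
G1 X20.2 Y12.7
G1 X8.0 Y12.7
G1 X8.0 Y29.6
G1 X0.0 Y29.6
G1 X0.0 Y0.0
M2 ; end

The solid is an L-shaped prism: outer 20.2 × 29.6 mm, arm thicknesses ≈ 12.7 mm (horizontal) and 8 mm (vertical), extruded 13.3 mm in z. Slicing at Δz = 1.9 mm — 7 equal slices spanning the solid's height, so layer i sits at z = i·h/7 — gives 7 non-empty perimeters. Each is a 6-segment closed polygon; G0 lifts to the layer z and rapids to the start vertex, then G1 traces the edges.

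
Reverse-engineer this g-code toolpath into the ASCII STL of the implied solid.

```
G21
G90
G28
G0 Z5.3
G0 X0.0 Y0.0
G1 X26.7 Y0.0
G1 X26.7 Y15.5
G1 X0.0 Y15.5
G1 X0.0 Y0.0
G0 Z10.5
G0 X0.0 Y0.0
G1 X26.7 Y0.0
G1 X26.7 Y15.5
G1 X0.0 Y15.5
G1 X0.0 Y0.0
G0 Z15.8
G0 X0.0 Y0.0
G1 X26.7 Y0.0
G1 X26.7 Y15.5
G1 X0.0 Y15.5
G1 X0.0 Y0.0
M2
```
solid part
  facet normal 0.0000 0.0000 -1.0000
    outer loop
      vertex 26.7 15.5 0.0
      vertex 26.7 0.0 0.0
      vertex 0.0 0.0 0.0
    endloop
  endfacet
  facet normal 0.0000 0.0000 -1.0000
    outer loop
      vertex 0.0 15.5 0.0
      vertex 26.7 15.5 0.0
      vertex 0.0 0.0 0.0
    endloop
  endfacet
  facet normal 0.0000 0.0000 1.0000
    outer loop
      vertex 0.0 0.0 15.8
      vertex 26.7 0.0 15.8
      vertex 26.7 15.5 15.8
    endloop
  endfacet
  facet normal 0.0000 0.0000 1.0000
    outer loop
      vertex 0.0 0.0 15.8
      vertex 26.7 15.5 15.8
      vertex 0.0 15.5 15.8
    endloop
  endfacet
  facet normal 0.0000 -1.0000 0.0000
    outer loop
      vertex 0.0 0.0 0.0
      vertex 26.7 0.0 0.0
      vertex 26.7 0.0 15.8
    endloop
  endfacet
  facet normal 0.0000 -1.0000 0.0000
    outer loop
      vertex 0.0 0.0 0.0
      vertex 26.7 0.0 15.8
      vertex 0.0 0.0 15.8
    endloop
  endfacet
  facet normal 0.0000 1.0000 0.0000
    outer loop
      vertex 26.7 15.5 15.8
      vertex 26.7 15.5 0.0
      vertex 0.0 15.5 0.0
    endloop
  endfacet
  facet normal 0.0000 1.0000 0.0000
    outer loop
      vertex 0.0 15.5 15.8
      vertex 26.7 15.5 15.8
      vertex 0.0 15.5 0.0
    endloop
  endfacet
  facet normal -1.0000 0.0000 0.0000
    outer loop
      vertex 0.0 15.5 15.8
      vertex 0.0 15.5 0.0
      vertex 0.0 0.0 0.0
    endloop
  endfacet
  facet normal -1.0000 0.0000 0.0000
    outer loop
      vertex 0.0 0.0 15.8
      vertex 0.0 15.5 15.8
      vertex 0.0 0.0 0.0
    endloop
  endfacet
  facet normal 1.0000 0.0000 0.0000
    outer loop
      vertex 26.7 0.0 0.0
      vertex 26.7 15.5 0.0
      vertex 26.7 15.5 15.8
    endloop
  endfacet
  facet normal 1.0000 0.0000 0.0000
    outer loop
      vertex 26.7 0.0 0.0
      vertex 26.7 15.5 15.8
      vertex 26.7 0.0 15.8
    endloop
  endfacet
endsolid part

The G0 Z moves step by Δz≈5.3 mm. Every layer's G1 loop is the same polygon, so the solid is a straight extrusion of it from z=0 to z≈15.8. Closing with flat bottom and top caps and triangulating gives 12 facets — a rectangular box, roughly 26.7 × 15.5 mm footprint and 15.8 mm tall.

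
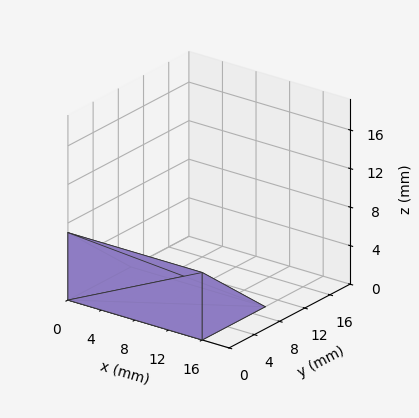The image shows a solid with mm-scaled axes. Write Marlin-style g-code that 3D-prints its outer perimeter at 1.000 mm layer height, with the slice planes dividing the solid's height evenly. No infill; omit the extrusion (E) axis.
Reading the render: the shape is a wedge (ramp): 16 × 10 mm base, rising to 7 mm along the y=0 edge and sloping linearly to z=0 at y=10 (dimensions read to the nearest mm from the axis ticks). For the g-code, the solid's height is divided into equal slices at the stated Δz and each level perimeter traced with G1 moves after a G0 lift.

; perimeter-only toolpath
G21 ; units = mm
G90 ; absolute positioning
G28 ; home
; layer 1
G0 Z1.000
G0 X0.000 Y0.000
G1 X16.000 Y0.000
G1 X16.000 Y8.571
G1 X0.000 Y8.571
G1 X0.000 Y0.000
; layer 2
G0 Z2.000
G0 X0.000 Y0.000
G1 X16.000 Y0.000
G1 X16.000 Y7.143
G1 X0.000 Y7.143
G1 X0.000 Y0.000
; layer 3
G0 Z3.000
G0 X0.000 Y0.000
G1 X16.000 Y0.000
G1 X16.000 Y5.714
G1 X0.000 Y5.714
G1 X0.000 Y0.000
; layer 4
G0 Z4.000
G0 X0.000 Y0.000
G1 X16.000 Y0.000
G1 X16.000 Y4.286
G1 X0.000 Y4.286
G1 X0.000 Y0.000
; layer 5
G0 Z5.000
G0 X0.000 Y0.000
G1 X16.000 Y0.000
G1 X16.000 Y2.857
G1 X0.000 Y2.857
G1 X0.000 Y0.000
; layer 6
G0 Z6.000
G0 X0.000 Y0.000
G1 X16.000 Y0.000
G1 X16.000 Y1.429
G1 X0.000 Y1.429
G1 X0.000 Y0.000
M2 ; end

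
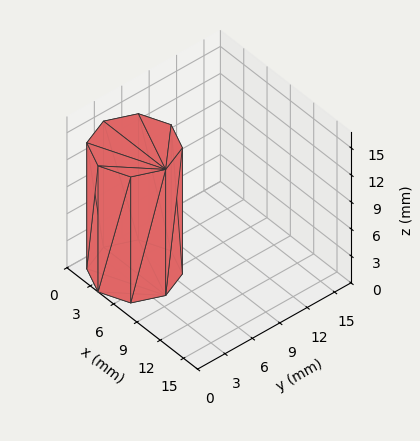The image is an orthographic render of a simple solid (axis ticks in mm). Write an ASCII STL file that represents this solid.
Reading the render: the shape is a regular 8-sided prism (a cylinder approximated with 8 flat sides), circumscribed radius ≈ 4 mm, height ≈ 14 mm (dimensions read to the nearest mm from the axis ticks). For the STL, each face is triangulated and given an outward normal.

solid part
  facet normal 0.0000 0.0000 -1.0000
    outer loop
      vertex 4.000 8.000 0.000
      vertex 6.828 6.828 0.000
      vertex 8.000 4.000 0.000
    endloop
  endfacet
  facet normal 0.0000 0.0000 -1.0000
    outer loop
      vertex 1.172 6.828 0.000
      vertex 4.000 8.000 0.000
      vertex 8.000 4.000 0.000
    endloop
  endfacet
  facet normal 0.0000 0.0000 -1.0000
    outer loop
      vertex 0.000 4.000 0.000
      vertex 1.172 6.828 0.000
      vertex 8.000 4.000 0.000
    endloop
  endfacet
  facet normal 0.0000 0.0000 -1.0000
    outer loop
      vertex 1.172 1.172 0.000
      vertex 0.000 4.000 0.000
      vertex 8.000 4.000 0.000
    endloop
  endfacet
  facet normal 0.0000 0.0000 -1.0000
    outer loop
      vertex 4.000 0.000 0.000
      vertex 1.172 1.172 0.000
      vertex 8.000 4.000 0.000
    endloop
  endfacet
  facet normal 0.0000 0.0000 -1.0000
    outer loop
      vertex 6.828 1.172 0.000
      vertex 4.000 0.000 0.000
      vertex 8.000 4.000 0.000
    endloop
  endfacet
  facet normal 0.0000 0.0000 1.0000
    outer loop
      vertex 8.000 4.000 14.000
      vertex 6.828 6.828 14.000
      vertex 4.000 8.000 14.000
    endloop
  endfacet
  facet normal 0.0000 0.0000 1.0000
    outer loop
      vertex 8.000 4.000 14.000
      vertex 4.000 8.000 14.000
      vertex 1.172 6.828 14.000
    endloop
  endfacet
  facet normal 0.0000 0.0000 1.0000
    outer loop
      vertex 8.000 4.000 14.000
      vertex 1.172 6.828 14.000
      vertex 0.000 4.000 14.000
    endloop
  endfacet
  facet normal 0.0000 0.0000 1.0000
    outer loop
      vertex 8.000 4.000 14.000
      vertex 0.000 4.000 14.000
      vertex 1.172 1.172 14.000
    endloop
  endfacet
  facet normal 0.0000 0.0000 1.0000
    outer loop
      vertex 8.000 4.000 14.000
      vertex 1.172 1.172 14.000
      vertex 4.000 0.000 14.000
    endloop
  endfacet
  facet normal 0.0000 0.0000 1.0000
    outer loop
      vertex 8.000 4.000 14.000
      vertex 4.000 0.000 14.000
      vertex 6.828 1.172 14.000
    endloop
  endfacet
  facet normal 0.9238 0.3829 0.0000
    outer loop
      vertex 8.000 4.000 0.000
      vertex 6.828 6.828 0.000
      vertex 6.828 6.828 14.000
    endloop
  endfacet
  facet normal 0.9238 0.3829 0.0000
    outer loop
      vertex 8.000 4.000 0.000
      vertex 6.828 6.828 14.000
      vertex 8.000 4.000 14.000
    endloop
  endfacet
  facet normal 0.3829 0.9238 0.0000
    outer loop
      vertex 6.828 6.828 0.000
      vertex 4.000 8.000 0.000
      vertex 4.000 8.000 14.000
    endloop
  endfacet
  facet normal 0.3829 0.9238 0.0000
    outer loop
      vertex 6.828 6.828 0.000
      vertex 4.000 8.000 14.000
      vertex 6.828 6.828 14.000
    endloop
  endfacet
  facet normal -0.3829 0.9238 0.0000
    outer loop
      vertex 4.000 8.000 0.000
      vertex 1.172 6.828 0.000
      vertex 1.172 6.828 14.000
    endloop
  endfacet
  facet normal -0.3829 0.9238 0.0000
    outer loop
      vertex 4.000 8.000 0.000
      vertex 1.172 6.828 14.000
      vertex 4.000 8.000 14.000
    endloop
  endfacet
  facet normal -0.9238 0.3829 0.0000
    outer loop
      vertex 1.172 6.828 0.000
      vertex 0.000 4.000 0.000
      vertex 0.000 4.000 14.000
    endloop
  endfacet
  facet normal -0.9238 0.3829 0.0000
    outer loop
      vertex 1.172 6.828 0.000
      vertex 0.000 4.000 14.000
      vertex 1.172 6.828 14.000
    endloop
  endfacet
  facet normal -0.9238 -0.3829 0.0000
    outer loop
      vertex 0.000 4.000 0.000
      vertex 1.172 1.172 0.000
      vertex 1.172 1.172 14.000
    endloop
  endfacet
  facet normal -0.9238 -0.3829 0.0000
    outer loop
      vertex 0.000 4.000 0.000
      vertex 1.172 1.172 14.000
      vertex 0.000 4.000 14.000
    endloop
  endfacet
  facet normal -0.3829 -0.9238 0.0000
    outer loop
      vertex 1.172 1.172 0.000
      vertex 4.000 0.000 0.000
      vertex 4.000 0.000 14.000
    endloop
  endfacet
  facet normal -0.3829 -0.9238 0.0000
    outer loop
      vertex 1.172 1.172 0.000
      vertex 4.000 0.000 14.000
      vertex 1.172 1.172 14.000
    endloop
  endfacet
  facet normal 0.3829 -0.9238 0.0000
    outer loop
      vertex 4.000 0.000 0.000
      vertex 6.828 1.172 0.000
      vertex 6.828 1.172 14.000
    endloop
  endfacet
  facet normal 0.3829 -0.9238 0.0000
    outer loop
      vertex 4.000 0.000 0.000
      vertex 6.828 1.172 14.000
      vertex 4.000 0.000 14.000
    endloop
  endfacet
  facet normal 0.9238 -0.3829 0.0000
    outer loop
      vertex 6.828 1.172 0.000
      vertex 8.000 4.000 0.000
      vertex 8.000 4.000 14.000
    endloop
  endfacet
  facet normal 0.9238 -0.3829 0.0000
    outer loop
      vertex 6.828 1.172 0.000
      vertex 8.000 4.000 14.000
      vertex 6.828 1.172 14.000
    endloop
  endfacet
endsolid part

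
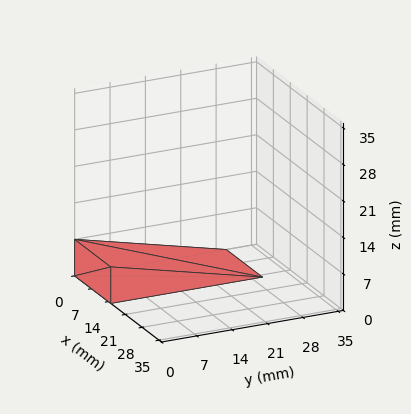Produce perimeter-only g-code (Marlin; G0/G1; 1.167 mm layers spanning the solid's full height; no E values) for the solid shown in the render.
Reading the render: the shape is a wedge (ramp): 15 × 30 mm base, rising to 7 mm along the y=0 edge and sloping linearly to z=0 at y=30 (dimensions read to the nearest mm from the axis ticks). For the g-code, the solid's height is divided into equal slices at the stated Δz and each level perimeter traced with G1 moves after a G0 lift.

; perimeter-only toolpath
G21 ; units = mm
G90 ; absolute positioning
G28 ; home
; layer 1
G0 Z1.167
G0 X0.000 Y0.000
G1 X15.000 Y0.000
G1 X15.000 Y25.000
G1 X0.000 Y25.000
G1 X0.000 Y0.000
; layer 2
G0 Z2.333
G0 X0.000 Y0.000
G1 X15.000 Y0.000
G1 X15.000 Y20.000
G1 X0.000 Y20.000
G1 X0.000 Y0.000
; layer 3
G0 Z3.500
G0 X0.000 Y0.000
G1 X15.000 Y0.000
G1 X15.000 Y15.000
G1 X0.000 Y15.000
G1 X0.000 Y0.000
; layer 4
G0 Z4.667
G0 X0.000 Y0.000
G1 X15.000 Y0.000
G1 X15.000 Y10.000
G1 X0.000 Y10.000
G1 X0.000 Y0.000
; layer 5
G0 Z5.833
G0 X0.000 Y0.000
G1 X15.000 Y0.000
G1 X15.000 Y5.000
G1 X0.000 Y5.000
G1 X0.000 Y0.000
M2 ; end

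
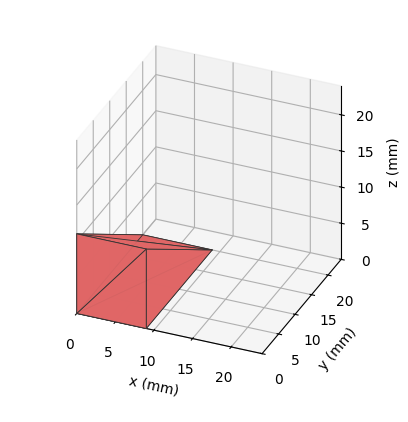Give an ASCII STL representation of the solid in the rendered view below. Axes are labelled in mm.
Reading the render: the shape is a wedge (ramp): 9 × 20 mm base, rising to 11 mm along the y=0 edge and sloping linearly to z=0 at y=20 (dimensions read to the nearest mm from the axis ticks). For the STL, each face is triangulated and given an outward normal.

solid part
  facet normal 0.0000 0.0000 -1.0000
    outer loop
      vertex 9.0 20.0 0.0
      vertex 9.0 0.0 0.0
      vertex 0.0 0.0 0.0
    endloop
  endfacet
  facet normal 0.0000 0.0000 -1.0000
    outer loop
      vertex 0.0 20.0 0.0
      vertex 9.0 20.0 0.0
      vertex 0.0 0.0 0.0
    endloop
  endfacet
  facet normal 0.0000 -1.0000 0.0000
    outer loop
      vertex 0.0 0.0 0.0
      vertex 9.0 0.0 0.0
      vertex 9.0 0.0 11.0
    endloop
  endfacet
  facet normal 0.0000 -1.0000 0.0000
    outer loop
      vertex 0.0 0.0 0.0
      vertex 9.0 0.0 11.0
      vertex 0.0 0.0 11.0
    endloop
  endfacet
  facet normal 0.0000 0.4819 0.8762
    outer loop
      vertex 0.0 0.0 11.0
      vertex 9.0 0.0 11.0
      vertex 9.0 20.0 0.0
    endloop
  endfacet
  facet normal 0.0000 0.4819 0.8762
    outer loop
      vertex 0.0 0.0 11.0
      vertex 9.0 20.0 0.0
      vertex 0.0 20.0 0.0
    endloop
  endfacet
  facet normal -1.0000 0.0000 0.0000
    outer loop
      vertex 0.0 0.0 11.0
      vertex 0.0 20.0 0.0
      vertex 0.0 0.0 0.0
    endloop
  endfacet
  facet normal 1.0000 0.0000 0.0000
    outer loop
      vertex 9.0 0.0 0.0
      vertex 9.0 20.0 0.0
      vertex 9.0 0.0 11.0
    endloop
  endfacet
endsolid part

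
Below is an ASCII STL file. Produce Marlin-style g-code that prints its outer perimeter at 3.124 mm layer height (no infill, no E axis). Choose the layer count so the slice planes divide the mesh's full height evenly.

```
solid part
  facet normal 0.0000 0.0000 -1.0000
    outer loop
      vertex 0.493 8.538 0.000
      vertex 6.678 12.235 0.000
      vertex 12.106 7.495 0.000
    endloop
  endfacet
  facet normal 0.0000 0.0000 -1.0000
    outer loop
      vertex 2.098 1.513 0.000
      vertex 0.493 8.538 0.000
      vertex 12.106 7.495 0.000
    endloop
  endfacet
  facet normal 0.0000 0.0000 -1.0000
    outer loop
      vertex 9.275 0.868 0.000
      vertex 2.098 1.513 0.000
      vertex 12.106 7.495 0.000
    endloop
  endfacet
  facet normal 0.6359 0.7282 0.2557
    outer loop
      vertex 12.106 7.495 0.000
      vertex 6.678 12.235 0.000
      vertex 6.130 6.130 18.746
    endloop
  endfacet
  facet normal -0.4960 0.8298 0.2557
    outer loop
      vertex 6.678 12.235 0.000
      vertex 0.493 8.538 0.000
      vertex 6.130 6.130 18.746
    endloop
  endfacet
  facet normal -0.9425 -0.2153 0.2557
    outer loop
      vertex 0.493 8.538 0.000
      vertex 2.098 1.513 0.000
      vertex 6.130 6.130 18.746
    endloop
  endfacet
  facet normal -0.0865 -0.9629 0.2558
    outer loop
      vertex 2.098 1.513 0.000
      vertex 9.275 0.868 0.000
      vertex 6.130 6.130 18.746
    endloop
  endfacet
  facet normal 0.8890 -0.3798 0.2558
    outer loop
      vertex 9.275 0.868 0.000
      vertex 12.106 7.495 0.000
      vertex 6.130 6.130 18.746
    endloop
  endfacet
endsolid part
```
; perimeter-only toolpath
G21 ; units = mm
G90 ; absolute positioning
G28 ; home
; layer 1
G0 Z3.124
G0 X11.110 Y7.268
G1 X6.587 Y11.217
G1 X1.432 Y8.137
G1 X2.770 Y2.282
G1 X8.751 Y1.745
G1 X11.110 Y7.268
; layer 2
G0 Z6.249
G0 X10.114 Y7.040
G1 X6.495 Y10.200
G1 X2.372 Y7.735
G1 X3.442 Y3.052
G1 X8.227 Y2.622
G1 X10.114 Y7.040
; layer 3
G0 Z9.373
G0 X9.118 Y6.812
G1 X6.404 Y9.182
G1 X3.312 Y7.334
G1 X4.114 Y3.821
G1 X7.703 Y3.499
G1 X9.118 Y6.812
; layer 4
G0 Z12.497
G0 X8.122 Y6.585
G1 X6.313 Y8.165
G1 X4.251 Y6.933
G1 X4.786 Y4.591
G1 X7.178 Y4.376
G1 X8.122 Y6.585
; layer 5
G0 Z15.622
G0 X7.126 Y6.357
G1 X6.221 Y7.147
G1 X5.190 Y6.531
G1 X5.458 Y5.360
G1 X6.654 Y5.253
G1 X7.126 Y6.357
M2 ; end

The solid is a regular 5-sided pyramid, base circumscribed radius ≈ 6.13 mm, apex at z ≈ 18.7 mm. Slicing at Δz = 3.124 mm — 6 equal slices spanning the solid's height, so layer i sits at z = i·h/6 — gives 5 non-empty perimeters. Each is a 5-segment closed polygon; G0 lifts to the layer z and rapids to the start vertex, then G1 traces the edges. The cross-section shrinks linearly with z (the slice at the apex is degenerate and omitted).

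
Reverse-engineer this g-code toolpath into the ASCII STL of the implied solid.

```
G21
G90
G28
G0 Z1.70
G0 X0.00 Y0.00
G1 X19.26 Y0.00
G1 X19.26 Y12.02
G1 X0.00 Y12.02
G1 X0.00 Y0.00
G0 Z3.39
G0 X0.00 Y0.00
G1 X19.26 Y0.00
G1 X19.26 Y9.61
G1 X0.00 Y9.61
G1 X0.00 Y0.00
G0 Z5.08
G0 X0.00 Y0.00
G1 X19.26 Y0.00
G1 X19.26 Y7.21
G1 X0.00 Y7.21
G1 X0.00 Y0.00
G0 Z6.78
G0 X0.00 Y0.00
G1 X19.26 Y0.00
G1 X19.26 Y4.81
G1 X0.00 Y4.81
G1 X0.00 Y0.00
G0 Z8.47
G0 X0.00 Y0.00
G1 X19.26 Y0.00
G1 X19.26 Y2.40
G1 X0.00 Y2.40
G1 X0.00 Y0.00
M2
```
solid part
  facet normal 0.0000 0.0000 -1.0000
    outer loop
      vertex 19.26 14.42 0.00
      vertex 19.26 0.00 0.00
      vertex 0.00 0.00 0.00
    endloop
  endfacet
  facet normal 0.0000 0.0000 -1.0000
    outer loop
      vertex 0.00 14.42 0.00
      vertex 19.26 14.42 0.00
      vertex 0.00 0.00 0.00
    endloop
  endfacet
  facet normal 0.0000 -1.0000 0.0000
    outer loop
      vertex 0.00 0.00 0.00
      vertex 19.26 0.00 0.00
      vertex 19.26 0.00 10.17
    endloop
  endfacet
  facet normal 0.0000 -1.0000 0.0000
    outer loop
      vertex 0.00 0.00 0.00
      vertex 19.26 0.00 10.17
      vertex 0.00 0.00 10.17
    endloop
  endfacet
  facet normal 0.0000 0.5763 0.8172
    outer loop
      vertex 0.00 0.00 10.17
      vertex 19.26 0.00 10.17
      vertex 19.26 14.42 0.00
    endloop
  endfacet
  facet normal 0.0000 0.5763 0.8172
    outer loop
      vertex 0.00 0.00 10.17
      vertex 19.26 14.42 0.00
      vertex 0.00 14.42 0.00
    endloop
  endfacet
  facet normal -1.0000 0.0000 0.0000
    outer loop
      vertex 0.00 0.00 10.17
      vertex 0.00 14.42 0.00
      vertex 0.00 0.00 0.00
    endloop
  endfacet
  facet normal 1.0000 0.0000 0.0000
    outer loop
      vertex 19.26 0.00 0.00
      vertex 19.26 14.42 0.00
      vertex 19.26 0.00 10.17
    endloop
  endfacet
endsolid part

The G0 Z moves step by Δz≈1.70 mm. The G1 loops shrink linearly with z, so the solid tapers from its base footprint up to z≈10.2. Closing with a flat bottom cap and the tapered top and triangulating gives 8 facets — a wedge (ramp): 19.3 × 14.4 mm base, rising to 10.2 mm along the y=0 edge and sloping linearly to z=0 at y=14.4.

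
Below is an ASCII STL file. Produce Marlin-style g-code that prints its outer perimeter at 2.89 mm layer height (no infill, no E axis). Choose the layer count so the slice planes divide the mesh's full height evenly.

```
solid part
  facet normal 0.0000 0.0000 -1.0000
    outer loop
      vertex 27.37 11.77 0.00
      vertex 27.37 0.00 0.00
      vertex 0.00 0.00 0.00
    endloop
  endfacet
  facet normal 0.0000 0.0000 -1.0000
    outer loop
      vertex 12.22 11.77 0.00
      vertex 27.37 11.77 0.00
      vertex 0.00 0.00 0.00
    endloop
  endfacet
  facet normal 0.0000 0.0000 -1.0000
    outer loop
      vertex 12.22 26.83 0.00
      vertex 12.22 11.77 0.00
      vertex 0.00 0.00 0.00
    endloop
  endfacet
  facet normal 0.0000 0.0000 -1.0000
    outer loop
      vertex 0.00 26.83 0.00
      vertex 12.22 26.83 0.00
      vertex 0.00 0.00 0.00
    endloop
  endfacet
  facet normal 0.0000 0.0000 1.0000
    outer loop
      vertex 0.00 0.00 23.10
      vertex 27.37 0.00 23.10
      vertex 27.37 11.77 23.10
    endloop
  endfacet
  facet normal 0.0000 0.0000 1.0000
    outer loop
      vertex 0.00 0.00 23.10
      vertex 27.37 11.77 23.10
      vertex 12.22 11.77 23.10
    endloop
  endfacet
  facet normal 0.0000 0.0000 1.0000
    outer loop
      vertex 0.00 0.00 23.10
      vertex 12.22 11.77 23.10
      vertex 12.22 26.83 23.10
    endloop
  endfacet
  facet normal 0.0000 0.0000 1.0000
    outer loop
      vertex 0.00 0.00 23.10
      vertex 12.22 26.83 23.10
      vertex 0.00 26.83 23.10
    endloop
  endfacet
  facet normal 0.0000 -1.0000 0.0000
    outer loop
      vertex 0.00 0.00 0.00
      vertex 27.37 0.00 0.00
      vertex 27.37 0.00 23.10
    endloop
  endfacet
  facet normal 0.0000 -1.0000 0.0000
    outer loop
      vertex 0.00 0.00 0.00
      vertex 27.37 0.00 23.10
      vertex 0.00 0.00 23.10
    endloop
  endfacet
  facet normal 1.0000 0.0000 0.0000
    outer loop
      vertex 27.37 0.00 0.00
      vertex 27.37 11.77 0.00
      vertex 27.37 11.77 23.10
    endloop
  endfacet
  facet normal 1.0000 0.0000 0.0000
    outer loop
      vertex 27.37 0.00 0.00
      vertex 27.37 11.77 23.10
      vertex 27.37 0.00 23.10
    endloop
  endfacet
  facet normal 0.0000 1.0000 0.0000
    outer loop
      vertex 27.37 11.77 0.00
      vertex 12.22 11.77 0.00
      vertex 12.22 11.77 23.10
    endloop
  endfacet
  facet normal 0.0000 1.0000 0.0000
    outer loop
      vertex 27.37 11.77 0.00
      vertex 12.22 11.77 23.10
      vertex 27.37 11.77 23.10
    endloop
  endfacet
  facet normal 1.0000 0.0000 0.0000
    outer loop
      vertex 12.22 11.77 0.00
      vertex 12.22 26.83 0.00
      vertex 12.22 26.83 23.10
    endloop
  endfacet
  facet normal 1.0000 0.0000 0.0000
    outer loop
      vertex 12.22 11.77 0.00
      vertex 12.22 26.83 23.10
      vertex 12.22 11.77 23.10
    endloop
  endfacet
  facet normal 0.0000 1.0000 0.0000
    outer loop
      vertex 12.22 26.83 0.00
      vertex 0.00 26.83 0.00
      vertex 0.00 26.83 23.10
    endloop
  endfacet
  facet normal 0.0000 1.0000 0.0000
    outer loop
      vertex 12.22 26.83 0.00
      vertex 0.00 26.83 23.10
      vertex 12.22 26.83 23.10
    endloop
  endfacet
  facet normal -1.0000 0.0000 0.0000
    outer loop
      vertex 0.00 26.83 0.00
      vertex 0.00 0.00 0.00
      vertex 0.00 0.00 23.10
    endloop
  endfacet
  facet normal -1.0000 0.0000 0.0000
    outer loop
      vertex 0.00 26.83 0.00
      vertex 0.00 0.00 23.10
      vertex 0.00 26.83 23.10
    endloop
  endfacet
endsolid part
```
; perimeter-only toolpath
G21 ; units = mm
G90 ; absolute positioning
G28 ; home
; layer 1
G0 Z2.89
G0 X0.00 Y0.00
G1 X27.37 Y0.00
G1 X27.37 Y11.77
G1 X12.22 Y11.77
G1 X12.22 Y26.83
G1 X0.00 Y26.83
G1 X0.00 Y0.00
; layer 2
G0 Z5.78
G0 X0.00 Y0.00
G1 X27.37 Y0.00
G1 X27.37 Y11.77
G1 X12.22 Y11.77
G1 X12.22 Y26.83
G1 X0.00 Y26.83
G1 X0.00 Y0.00
; layer 3
G0 Z8.66
G0 X0.00 Y0.00
G1 X27.37 Y0.00
G1 X27.37 Y11.77
G1 X12.22 Y11.77
G1 X12.22 Y26.83
G1 X0.00 Y26.83
G1 X0.00 Y0.00
; layer 4
G0 Z11.55
G0 X0.00 Y0.00
G1 X27.37 Y0.00
G1 X27.37 Y11.77
G1 X12.22 Y11.77
G1 X12.22 Y26.83
G1 X0.00 Y26.83
G1 X0.00 Y0.00
; layer 5
G0 Z14.44
G0 X0.00 Y0.00
G1 X27.37 Y0.00
G1 X27.37 Y11.77
G1 X12.22 Y11.77
G1 X12.22 Y26.83
G1 X0.00 Y26.83
G1 X0.00 Y0.00
; layer 6
G0 Z17.33
G0 X0.00 Y0.00
G1 X27.37 Y0.00
G1 X27.37 Y11.77
G1 X12.22 Y11.77
G1 X12.22 Y26.83
G1 X0.00 Y26.83
G1 X0.00 Y0.00
; layer 7
G0 Z20.21
G0 X0.00 Y0.00
G1 X27.37 Y0.00
G1 X27.37 Y11.77
G1 X12.22 Y11.77
G1 X12.22 Y26.83
G1 X0.00 Y26.83
G1 X0.00 Y0.00
; layer 8
G0 Z23.10
G0 X0.00 Y0.00
G1 X27.37 Y0.00
G1 X27.37 Y11.77
G1 X12.22 Y11.77
G1 X12.22 Y26.83
G1 X0.00 Y26.83
G1 X0.00 Y0.00
M2 ; end

The solid is an L-shaped prism: outer 27.4 × 26.8 mm, arm thicknesses ≈ 11.8 mm (horizontal) and 12.2 mm (vertical), extruded 23.1 mm in z. Slicing at Δz = 2.89 mm — 8 equal slices spanning the solid's height, so layer i sits at z = i·h/8 — gives 8 non-empty perimeters. Each is a 6-segment closed polygon; G0 lifts to the layer z and rapids to the start vertex, then G1 traces the edges.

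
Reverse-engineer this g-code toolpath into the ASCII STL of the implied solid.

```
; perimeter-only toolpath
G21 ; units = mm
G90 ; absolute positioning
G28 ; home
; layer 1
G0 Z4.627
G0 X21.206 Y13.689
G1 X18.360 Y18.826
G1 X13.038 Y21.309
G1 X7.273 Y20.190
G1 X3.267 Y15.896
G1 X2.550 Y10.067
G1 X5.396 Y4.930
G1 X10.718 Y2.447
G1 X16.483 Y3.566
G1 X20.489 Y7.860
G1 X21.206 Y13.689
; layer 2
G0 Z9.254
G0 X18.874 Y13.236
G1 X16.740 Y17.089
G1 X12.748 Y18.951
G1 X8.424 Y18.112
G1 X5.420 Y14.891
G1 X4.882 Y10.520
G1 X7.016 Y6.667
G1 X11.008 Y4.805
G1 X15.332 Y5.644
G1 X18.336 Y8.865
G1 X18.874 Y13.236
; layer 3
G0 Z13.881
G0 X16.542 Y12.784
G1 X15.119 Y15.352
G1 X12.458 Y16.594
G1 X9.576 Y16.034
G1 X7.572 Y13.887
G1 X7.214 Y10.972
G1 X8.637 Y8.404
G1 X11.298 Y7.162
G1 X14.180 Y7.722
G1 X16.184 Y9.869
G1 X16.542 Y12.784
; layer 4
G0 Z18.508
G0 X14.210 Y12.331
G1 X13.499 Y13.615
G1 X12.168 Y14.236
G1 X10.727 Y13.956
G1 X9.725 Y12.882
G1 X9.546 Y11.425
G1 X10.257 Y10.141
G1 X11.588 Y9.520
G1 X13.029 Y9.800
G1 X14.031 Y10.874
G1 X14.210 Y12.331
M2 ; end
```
solid part
  facet normal 0.0000 0.0000 -1.0000
    outer loop
      vertex 13.328 23.667 0.000
      vertex 19.981 20.563 0.000
      vertex 23.538 14.142 0.000
    endloop
  endfacet
  facet normal 0.0000 0.0000 -1.0000
    outer loop
      vertex 6.122 22.268 0.000
      vertex 13.328 23.667 0.000
      vertex 23.538 14.142 0.000
    endloop
  endfacet
  facet normal 0.0000 0.0000 -1.0000
    outer loop
      vertex 1.114 16.900 0.000
      vertex 6.122 22.268 0.000
      vertex 23.538 14.142 0.000
    endloop
  endfacet
  facet normal 0.0000 0.0000 -1.0000
    outer loop
      vertex 0.218 9.614 0.000
      vertex 1.114 16.900 0.000
      vertex 23.538 14.142 0.000
    endloop
  endfacet
  facet normal 0.0000 0.0000 -1.0000
    outer loop
      vertex 3.775 3.193 0.000
      vertex 0.218 9.614 0.000
      vertex 23.538 14.142 0.000
    endloop
  endfacet
  facet normal 0.0000 0.0000 -1.0000
    outer loop
      vertex 10.428 0.089 0.000
      vertex 3.775 3.193 0.000
      vertex 23.538 14.142 0.000
    endloop
  endfacet
  facet normal 0.0000 0.0000 -1.0000
    outer loop
      vertex 17.634 1.488 0.000
      vertex 10.428 0.089 0.000
      vertex 23.538 14.142 0.000
    endloop
  endfacet
  facet normal 0.0000 0.0000 -1.0000
    outer loop
      vertex 22.642 6.856 0.000
      vertex 17.634 1.488 0.000
      vertex 23.538 14.142 0.000
    endloop
  endfacet
  facet normal 0.7860 0.4354 0.4388
    outer loop
      vertex 23.538 14.142 0.000
      vertex 19.981 20.563 0.000
      vertex 11.878 11.878 23.135
    endloop
  endfacet
  facet normal 0.3799 0.8143 0.4388
    outer loop
      vertex 19.981 20.563 0.000
      vertex 13.328 23.667 0.000
      vertex 11.878 11.878 23.135
    endloop
  endfacet
  facet normal -0.1713 0.8821 0.4388
    outer loop
      vertex 13.328 23.667 0.000
      vertex 6.122 22.268 0.000
      vertex 11.878 11.878 23.135
    endloop
  endfacet
  facet normal -0.6571 0.6130 0.4388
    outer loop
      vertex 6.122 22.268 0.000
      vertex 1.114 16.900 0.000
      vertex 11.878 11.878 23.135
    endloop
  endfacet
  facet normal -0.8919 0.1097 0.4388
    outer loop
      vertex 1.114 16.900 0.000
      vertex 0.218 9.614 0.000
      vertex 11.878 11.878 23.135
    endloop
  endfacet
  facet normal -0.7860 -0.4354 0.4388
    outer loop
      vertex 0.218 9.614 0.000
      vertex 3.775 3.193 0.000
      vertex 11.878 11.878 23.135
    endloop
  endfacet
  facet normal -0.3799 -0.8143 0.4388
    outer loop
      vertex 3.775 3.193 0.000
      vertex 10.428 0.089 0.000
      vertex 11.878 11.878 23.135
    endloop
  endfacet
  facet normal 0.1713 -0.8821 0.4388
    outer loop
      vertex 10.428 0.089 0.000
      vertex 17.634 1.488 0.000
      vertex 11.878 11.878 23.135
    endloop
  endfacet
  facet normal 0.6571 -0.6130 0.4388
    outer loop
      vertex 17.634 1.488 0.000
      vertex 22.642 6.856 0.000
      vertex 11.878 11.878 23.135
    endloop
  endfacet
  facet normal 0.8919 -0.1097 0.4388
    outer loop
      vertex 22.642 6.856 0.000
      vertex 23.538 14.142 0.000
      vertex 11.878 11.878 23.135
    endloop
  endfacet
endsolid part

The G0 Z moves step by Δz≈4.627 mm. The G1 loops shrink linearly with z, so the solid tapers from its base footprint up to z≈23.1. Closing with a flat bottom cap and the tapered top and triangulating gives 18 facets — a regular 10-sided pyramid, base circumscribed radius ≈ 11.9 mm, apex at z ≈ 23.1 mm.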